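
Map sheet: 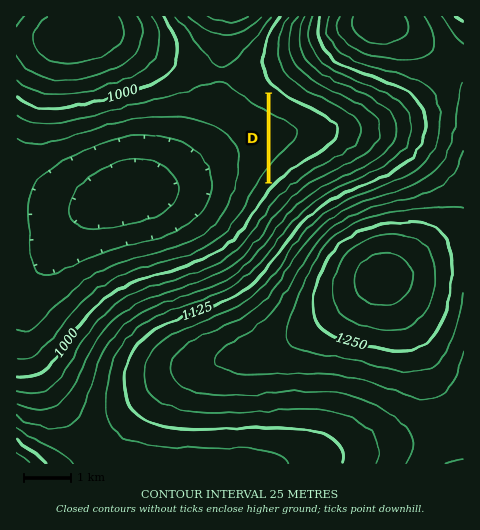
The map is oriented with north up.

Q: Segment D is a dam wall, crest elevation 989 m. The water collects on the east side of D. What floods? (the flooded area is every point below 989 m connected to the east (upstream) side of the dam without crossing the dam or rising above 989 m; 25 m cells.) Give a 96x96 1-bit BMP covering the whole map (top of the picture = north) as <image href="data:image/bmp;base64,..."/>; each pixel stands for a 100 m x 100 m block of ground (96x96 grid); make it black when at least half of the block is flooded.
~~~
<image width="96" height="96" href="data:image/bmp;base64,Qk2+BAAAAAAAAD4AAAAoAAAAYAAAAGAAAAABAAEAAAAAAIAEAAATCwAAEwsAAAIAAAAAAAAA////AAAAAAAAAAAAAAAAAAAAAAAAAAAAAAAAAAAAAAAAAAAAAAAAAAAAAAAAAAAAAAAAAAAAAAAAAAAAAAAAAAAAAAAAAAAAAAAAAAAAAAAAAAAAAAAAAAAAAAAAAAAAAAAAAAAAAAAAAAAAAAAAAAAAAAAAAAAAAAAAAAAAAAAAAAAAAAAAAAAAAAAAAAAAAAAAAAAAAAAAAAAAAAAAAAAAAAAAAAAAAAAAAAAAAAAAAAAAAAAAAAAAAAAAAAAAAAAAAAAAAAAAAAAAAAAAAAAAAAAAAAAAAAAAAAAAAAAAAAAAAAAAAAAAAAAAAAAAAAAAAAAAAAAAAAAAAAAAAAAAAAAAAAAAAAAAAAAAAAAAAAAAAAAAAAAAAAAAAAAAAAAAAAAAAAAAAAAAAAAAAAAAAAAAAAAAAAAAAAAAAAAAAAAAAAAAAAAAAAAAAAAAAAAAAAAAAAAAAAAAAAAAAAAAAAAAAAAAAAAAAAAAAAAAAAAAAAAAAAAAAAAAAAAAAAAAAAAAAAAAAAAAAAAAAAAAAAAAAAAAAAAAAAAAAAAAAAAAAAAAAAAAAAAAAAAAAAAAAAAAAAAAAAAAAAAAAAAAAAAAAAAAAAAAAAAAAAAAAAAAAAAAAAAAAAAAAAAAAAAAAAAAAAAAAAAAAAAAAAAAAAAAAAAAAAAAAAAAAAAAAAAAAAAAAAAAAAAAAAAAAAAAAAAAAAAAAAAAAAAAAAAAAAAAAAAAAAAAAAAAAAAAAAAAAAAAAAAAAAAAAAAAAAAAAAAAAAAAAAAAAAAAAAAAAAAAAAAAAAAAAAAAAAAAAAAAAAAAAAAAAAAAAAAAAAAAAAAAAAAAAAAAAAAAAAAAAAAAAAAAAAAAAAAAAAAAAAAAAAAAAAAAAAAAAAAAAAAAAAAAAAAAAAAAAAAAAAAAAAAAAAAAAAAAAAAAAAAAAAAAAAAAAAAAAAAAAAAAAAAAAAAAAAAAAAAAAAAAAAAAAAAAAAAAAAAAAAAAAAAAAAAAAAADAAAAAAAAAAAAAAADgAAAAAAAAAAAAAADwAAAAAAAAAAAAAAD8AAAAAAAAAAAAAAD+AAAAAAAAAAAAAAD/gAAAAAAAAAAAAAD/wAAAAAAAAAAAAAD/4AAAAAAAAAAAAAD/8AAAAAAAAAAAAAD/8AAAAAAAAAAAAAD/4AAAAAAAAAAAAAD/wAAAAAAAAAAAAAD/gAAAAAAAAAAAAAD+AAAAAAAAAAAAAAD4AAAAAAAAAAAAAADgAAAAAAAAAAAAAAAAAAAAAAAAAAAAAAAAAAAAAAAAAAAAAAAAAAAAAAAAAAAAAAAAAAAAAAAAAAAAAAAAAAAAAAAAAAAAAAAAAAAAAAAAAAAAAAAAAAAAAAAAAAAAAAAAAAAAAAAAAAAAAAAAAAAAAAAAAAAAAAAAAAAAAAAAAAAAAAAAAAAAAAAAAAAAAAAAAAAAAAAAAAAAAAAAAAAAAAAAAAAAAAAAAAAAAAAAAAAAAAAAAAAAAAAAAAAAAAAAAAAAAAAAAAAAAAAAAAAAAAAAAAAAAAAAAAAAAA="/>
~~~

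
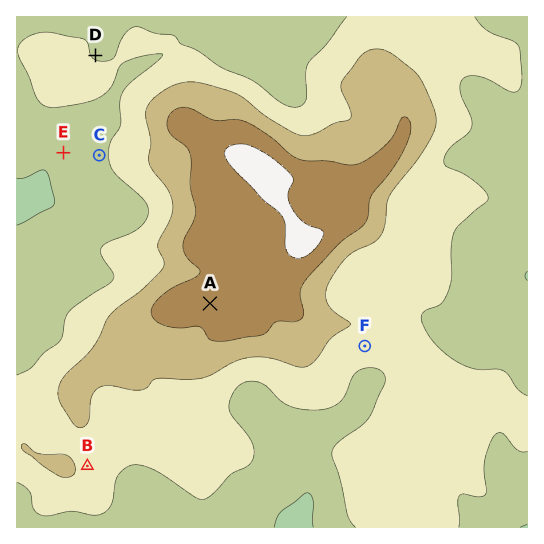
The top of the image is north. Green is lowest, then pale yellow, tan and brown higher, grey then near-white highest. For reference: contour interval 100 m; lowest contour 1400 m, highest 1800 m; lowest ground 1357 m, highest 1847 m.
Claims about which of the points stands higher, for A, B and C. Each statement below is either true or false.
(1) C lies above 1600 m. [false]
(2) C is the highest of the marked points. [false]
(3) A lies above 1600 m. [true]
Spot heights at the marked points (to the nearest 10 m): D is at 1500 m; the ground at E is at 1420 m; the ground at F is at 1540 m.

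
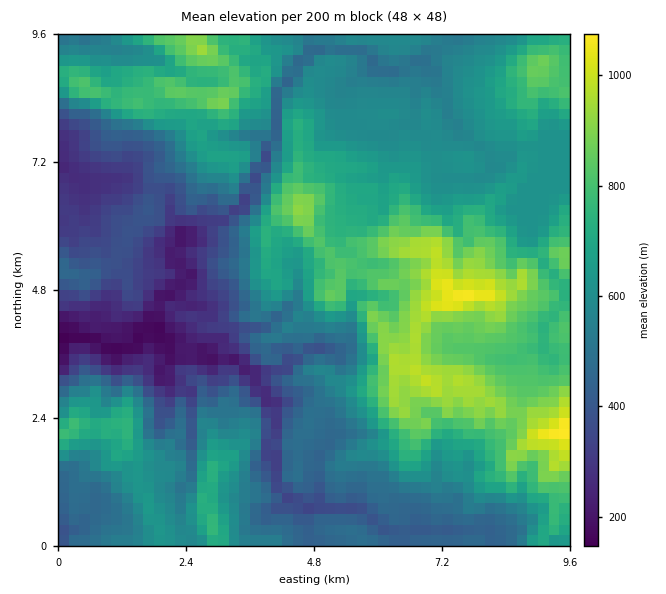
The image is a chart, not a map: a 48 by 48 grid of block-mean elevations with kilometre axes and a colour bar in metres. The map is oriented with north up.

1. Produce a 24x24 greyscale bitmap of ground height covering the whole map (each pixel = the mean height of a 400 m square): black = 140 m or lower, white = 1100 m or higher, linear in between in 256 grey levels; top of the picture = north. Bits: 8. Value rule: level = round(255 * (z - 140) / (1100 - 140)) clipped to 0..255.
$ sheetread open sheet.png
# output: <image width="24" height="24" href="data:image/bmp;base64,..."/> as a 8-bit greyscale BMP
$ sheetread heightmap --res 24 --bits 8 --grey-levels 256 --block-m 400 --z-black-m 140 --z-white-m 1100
<image width="24" height="24" href="data:image/bmp;base64,Qk12BgAAAAAAADYEAAAoAAAAGAAAABgAAAABAAgAAAAAAEACAAATCwAAEwsAAAABAAAAAAAAAAAAAAEBAQACAgIAAwMDAAQEBAAFBQUABgYGAAcHBwAICAgACQkJAAoKCgALCwsADAwMAA0NDQAODg4ADw8PABAQEAAREREAEhISABMTEwAUFBQAFRUVABYWFgAXFxcAGBgYABkZGQAaGhoAGxsbABwcHAAdHR0AHh4eAB8fHwAgICAAISEhACIiIgAjIyMAJCQkACUlJQAmJiYAJycnACgoKAApKSkAKioqACsrKwAsLCwALS0tAC4uLgAvLy8AMDAwADExMQAyMjIAMzMzADQ0NAA1NTUANjY2ADc3NwA4ODgAOTk5ADo6OgA7OzsAPDw8AD09PQA+Pj4APz8/AEBAQABBQUEAQkJCAENDQwBEREQARUVFAEZGRgBHR0cASEhIAElJSQBKSkoAS0tLAExMTABNTU0ATk5OAE9PTwBQUFAAUVFRAFJSUgBTU1MAVFRUAFVVVQBWVlYAV1dXAFhYWABZWVkAWlpaAFtbWwBcXFwAXV1dAF5eXgBfX18AYGBgAGFhYQBiYmIAY2NjAGRkZABlZWUAZmZmAGdnZwBoaGgAaWlpAGpqagBra2sAbGxsAG1tbQBubm4Ab29vAHBwcABxcXEAcnJyAHNzcwB0dHQAdXV1AHZ2dgB3d3cAeHh4AHl5eQB6enoAe3t7AHx8fAB9fX0Afn5+AH9/fwCAgIAAgYGBAIKCggCDg4MAhISEAIWFhQCGhoYAh4eHAIiIiACJiYkAioqKAIuLiwCMjIwAjY2NAI6OjgCPj48AkJCQAJGRkQCSkpIAk5OTAJSUlACVlZUAlpaWAJeXlwCYmJgAmZmZAJqamgCbm5sAnJycAJ2dnQCenp4An5+fAKCgoAChoaEAoqKiAKOjowCkpKQApaWlAKampgCnp6cAqKioAKmpqQCqqqoAq6urAKysrACtra0Arq6uAK+vrwCwsLAAsbGxALKysgCzs7MAtLS0ALW1tQC2trYAt7e3ALi4uAC5ubkAurq6ALu7uwC8vLwAvb29AL6+vgC/v78AwMDAAMHBwQDCwsIAw8PDAMTExADFxcUAxsbGAMfHxwDIyMgAycnJAMrKygDLy8sAzMzMAM3NzQDOzs4Az8/PANDQ0ADR0dEA0tLSANPT0wDU1NQA1dXVANbW1gDX19cA2NjYANnZ2QDa2toA29vbANzc3ADd3d0A3t7eAN/f3wDg4OAA4eHhAOLi4gDj4+MA5OTkAOXl5QDm5uYA5+fnAOjo6ADp6ekA6urqAOvr6wDs7OwA7e3tAO7u7gDv7+8A8PDwAPHx8QDy8vIA8/PzAPT09AD19fUA9vb2APf39wD4+PgA+fn5APr6+gD7+/sA/Pz8AP39/QD+/v4A////AEpYZGp+en2acWNeUFRZV0pMTU5SUV2MkFFVW2yCcoyVcFFIQEVGRlNRVFdeWmeDo1ZYYnt9aoWNcV0+R0hSVVpfZWV4goyhrlpoeoJ5cXOWeUpFWFdjYW6HeX6ForS5z4R7jpB2aGSLgUpGWFRnd4mljIyQqczS46WZnZVTWVtyclU/XFhbcpy7tKWytsLj9IKJg4lLRExdXDwyVF1tjsTMwcvP0MPM2VNrVVgpIjs9QSVDV2p6oc3V3dfWxbi3vyE2GyIaGB4bHDc+VmZgj8/b0crBs7CuqgkNCwkMDRYcM1lWVE1ak87Vw7m5t7GmrQ4WGBMKGictRFNea3ZyrcLRz8bCyrmprC0sJDIYGB8tSW9xdqyfp6vJ5O/n4sm6p05MOTgpGBw8V4ePhK2wsbzF4OPg2dG7pEdAPjkoFSZBW42Njq6vsb7O2snMvamjuzE0Oj4uFxw5XJWWraulrcPI0bSyroyIpywrOD9CLjU4QYC1yaecmKGwnZWlkIGAkiclKzQ/O1RXT1quwK2ZlJKXgoKEjIJ/giElKS5EUW17eEqMppqTjoiIfXx7eYSAfyQ1PztHZIeNiFd3nI2Kg31/enx6eX6Afy0+U1ptfpCJeWxvmH95eHd3eHF5g4mIgldrjaKin6S1modqint2d3lzdnB+iZqZmZytnaOstqywspdddXZvcG5tanOAj6G0sJONhoqMmrCzppVzYHdyX19hYnJ7h6W+smtqb3+Zucyxnox9Z2BmaXRzamhwd4efpA=="/>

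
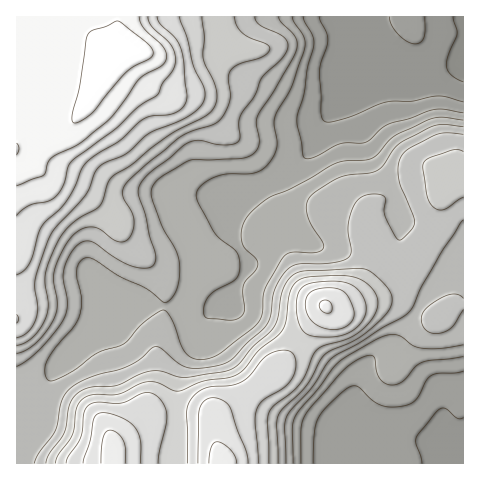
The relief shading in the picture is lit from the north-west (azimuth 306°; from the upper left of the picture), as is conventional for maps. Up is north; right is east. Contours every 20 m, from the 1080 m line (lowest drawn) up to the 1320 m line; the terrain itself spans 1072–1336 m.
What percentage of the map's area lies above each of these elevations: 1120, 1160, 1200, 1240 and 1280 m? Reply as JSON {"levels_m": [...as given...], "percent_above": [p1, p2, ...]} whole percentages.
{"levels_m": [1120, 1160, 1200, 1240, 1280], "percent_above": [86, 63, 37, 23, 11]}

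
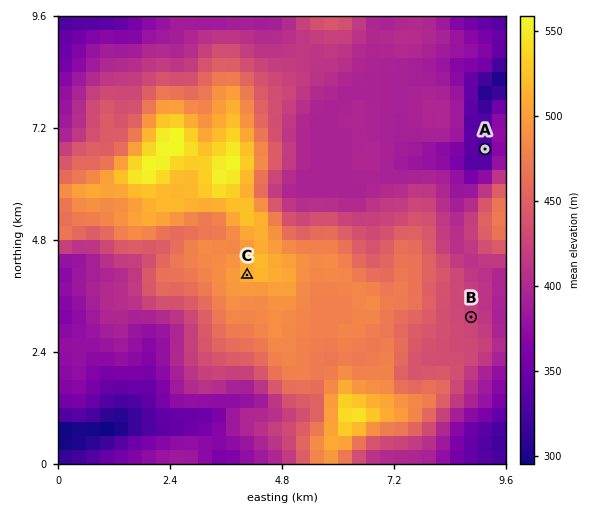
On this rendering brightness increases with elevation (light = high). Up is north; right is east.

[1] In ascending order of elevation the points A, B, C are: A B C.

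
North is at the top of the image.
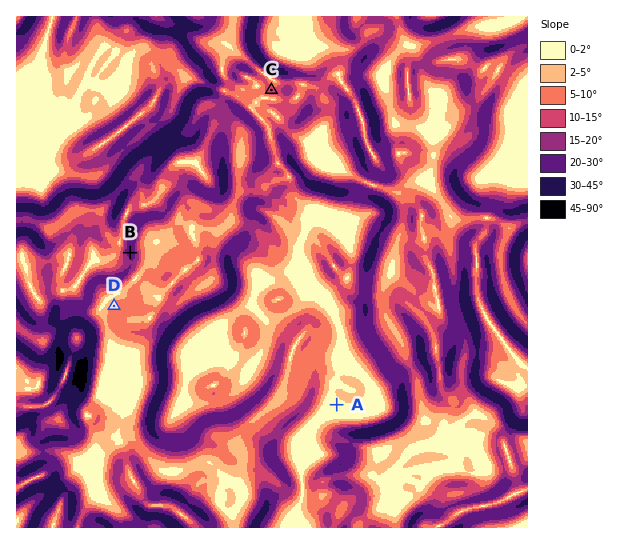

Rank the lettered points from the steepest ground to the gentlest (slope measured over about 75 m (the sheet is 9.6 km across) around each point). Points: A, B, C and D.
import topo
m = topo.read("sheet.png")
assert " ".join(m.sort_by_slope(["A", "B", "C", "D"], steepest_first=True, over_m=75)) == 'B C D A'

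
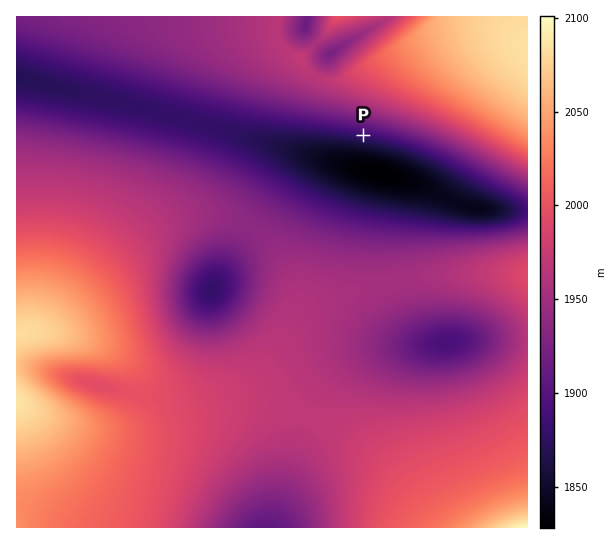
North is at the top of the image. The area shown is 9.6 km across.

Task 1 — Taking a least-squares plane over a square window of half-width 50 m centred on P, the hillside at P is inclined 8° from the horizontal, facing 191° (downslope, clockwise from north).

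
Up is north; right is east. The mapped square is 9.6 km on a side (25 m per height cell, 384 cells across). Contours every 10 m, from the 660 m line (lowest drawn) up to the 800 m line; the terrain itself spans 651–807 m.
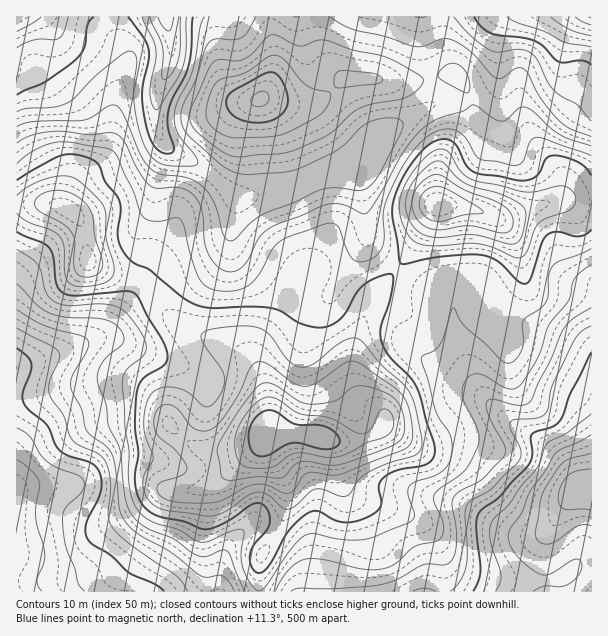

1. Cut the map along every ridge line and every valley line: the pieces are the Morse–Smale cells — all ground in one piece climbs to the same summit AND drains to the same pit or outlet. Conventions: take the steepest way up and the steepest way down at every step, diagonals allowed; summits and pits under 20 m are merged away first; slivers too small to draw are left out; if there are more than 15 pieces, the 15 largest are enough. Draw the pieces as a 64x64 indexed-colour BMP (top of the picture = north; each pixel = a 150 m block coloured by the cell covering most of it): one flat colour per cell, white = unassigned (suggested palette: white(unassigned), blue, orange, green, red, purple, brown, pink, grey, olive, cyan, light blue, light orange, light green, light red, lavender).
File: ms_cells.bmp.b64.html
<image width="64" height="64" href="data:image/bmp;base64,Qk12CAAAAAAAAHYAAAAoAAAAQAAAAEAAAAABAAQAAAAAAAAIAAATCwAAEwsAABAAAAAAAAAA////ALR3HwAOf/8ALKAsACgn1gC9Z5QAS1aMAMJ34wB/f38AIr28AM++FwDox64AeLv/AIrfmACWmP8A1bDFACIiIiIiIiIiIiIiIiIhERERERERERERERERERERERERIiIiIiIiIiIiIiIiIiEREREREREREREREREREREREREiIiIiIiIiIiIiIiIiIRERERERERERERERERERERERESIiIiIiIiIiIiIiIiIhERERERERERERERERERERERERIiIiIiIiIiIiIiIiIiIREREREREREREREREREREREREiIiIiIiIiIiIiIiIiIhERERERERERERERERERERERESIiIiIiIiIiIiIiIiIiIRERERERERERERERERERERERIiIiIiIiIiIiIiIiIiIhEREREREREREREREREREREREiIiIiIiIiIiIiIiIiIiIRERERERERERERERERERERESIiIiIiIiIiIiIiIiIiIhERERERERERERERERERERERIiIiIiIiIiIiIiIiIiIiEREREREREREREREREREREREiIiIiIiIiIiIiIiIiIiIRERERERERERERERERERERESIiIiIiIiIiIiIiIiIiIhERERERERERERERERERERERIiIiIiIiIiIiIiIiIiIhEREREREREREREREREREREREiIiIiIiIiIiIiIiIiIiERERERERERERERERERERERESIiIiIiIiIiIiIiIiIiERERERERERERERERERERERERIiIiIiIiIiIiIiIiIiIREREREREREREREREREREREREiIiIiIiIiIiIiIiIiIhERMzMzMxERERERERERERERESIiIiIiIiIiIiIiIiIiMzMzMzMzMRERERERERERERERIiIiIiIiIiIiIiIiIiIzMzMzMzMxEREREREREREREREiIiIiIiIiIiIiIiIiIjMzMzMzMxERERERERERERERESIiIiIiIiIiIiIiIiIiMzMzMzMxERERERERERERERERIiIiIiIiIiIiIiIiIiIzMzMzMxEREREREREREREREREiIiIiIiIiIiIiIiIiIzMzMzMzERERERERERERERERESIiIiIiIiIiIiIiIiIjMzMzMzERERERERERERERERERmSIiIiIiIiIiIiIiIjMzMzMzMRERERERERERERERERGZmZIiIiIiIiIiIiIjMzMzMzMxEREREREREREREREREZmZmZIiIiIiIiIiIzMzMzMzMzMRERERERERERERERF3mZmZmZIiIiIiIiMzMzMzMzMzMxERERERERERERERd3eZmZmZmZIiIiIjMzMzMzMzMzMzEREREREREREREXd3d5mZmZmZkiIiIzMzMzMzMzMzMzMxERERERERERF3d3d3mZmZmZmZIiIzMzMzMzMzMzMzMzERERERERERd3d3d3eZmZmZmZmSIzMzMzMzMzMzMzMzMxERERFxEXd3d3d3d5mZmZmZmZIjMzMzMzMzMzMzMzMzERERF3d3d3d3d3d3mZmZmZmZljMzMzMzMzMzMzMzMzMxEXd3d3d3d3d3d3eZmZmZmWZmYzMzMzMzMzMzMzMzMzMXd3d3d3d3d3d3d5mZmZlmZmZjMzMzMzMzMzMzMzMzM7d3d3d3d3d3d3d3mZmZmWZmZmYzMzMzMzMzMzMzMzO7t3d3d3d3d3d3d3eZmZmZZmZmZmMzMzMzMzMzMzMzO7u7d3d3d3d3d3d3d5mZmZlmZmZmZmZjMzMzMzMzMzM7u7u3d3d3d3d3d3d3mZmZlmZmZmZmZmZmMzMzMzMzMzu7u7d3d3d3d3d3d3eZmZmWZmZmZmZmZmYzMzMzMzMzO7u7u3d3d3d3d3d3d5mZmWZmZmZmZmZmZjMzMzMzMzM7u7u7d3d1VVVXd3d3iIiIZmZmZmZmZmZmYzMzMzMzMzu7u7u1VVVVVVVVVVWIiIhmZmZmZmZmZmZEREMzMzMzu7u7u7VVVVVVVVVVVYiIiIZmZmZmZmZmZEREREQzMzO7u7u7tVVVVVVVVVVViIiIiGZmZmZmZmREREREREQzu7u7u7u1VVVVVVVVVVWIiIiIhmZmZmZmRERERERERES7u7u7u7VVVVVVVVVVVYiIiIiIZmZmZkRERERERERERES7u7u7u1VVVVVVVVVViIiIiIhmZmZkRERERERERERERLu7u7u7VVVVVVVVVVWIiIiIiGZmZkRERERERERERERERLu7u7u1VVVVVVVVVYiIiIiIhmZmRERERERERERERERERLu7u7tVVVVVVVVViIiIiIiGZmZERERERERERERERERES7u7u7VVVVVVVVWIiIiIiIZmZkRERERERERERERERERES7u7tVVVVVVVVYiIiIiIhmZmRERERERESqqkRERERERE3bu1VVVVVVVViIiIiIiGZmZERERERESqqqqkRERERETd3cxVVVVVVVWIiIiIiIhmZkRERERERKqqqqpERERERN3dzMVVVVVVVYiIiIiIiGZmZEREREREqqqqqqqqqqqqzMzMxVVVVVVViIiIiIiIZmZkRERERERKqqqqqqqqqqrMzMzFVVVVVVWIiIiIiIhmZmREREREREqqqqqqqqqqrMzMzMxVVVVVVYiIiIiIiGZmZERERERESqqqqqqqqqqszMzMzFVVVVVViIiIiIiGZmZkRERERERKqqqqqqqqqqzMzMzMVVVVVVWIiIiIiIZmZmRERERERKqqqqqqqqqqrMzMzMxVVVVVVYiIiIiIhmZmZEREREREqqqqqqqqqqqszMzMzFVVVVVV"/>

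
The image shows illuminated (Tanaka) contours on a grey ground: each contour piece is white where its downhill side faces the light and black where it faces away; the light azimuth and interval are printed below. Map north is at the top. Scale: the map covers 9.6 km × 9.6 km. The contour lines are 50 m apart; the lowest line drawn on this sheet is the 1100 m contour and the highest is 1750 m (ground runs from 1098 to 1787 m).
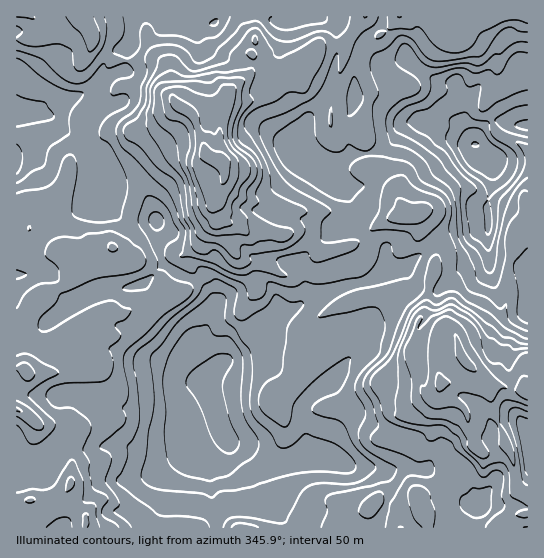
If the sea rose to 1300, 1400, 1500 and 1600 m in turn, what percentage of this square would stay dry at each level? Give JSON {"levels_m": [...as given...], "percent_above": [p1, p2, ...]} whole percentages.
{"levels_m": [1300, 1400, 1500, 1600], "percent_above": [86, 58, 20, 8]}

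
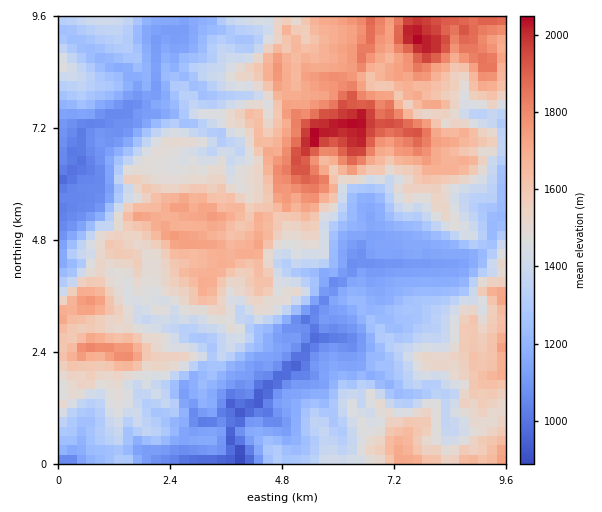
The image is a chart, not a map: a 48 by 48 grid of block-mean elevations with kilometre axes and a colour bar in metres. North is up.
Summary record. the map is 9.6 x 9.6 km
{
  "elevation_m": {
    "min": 870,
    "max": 2070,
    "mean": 1430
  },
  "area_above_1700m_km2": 13.7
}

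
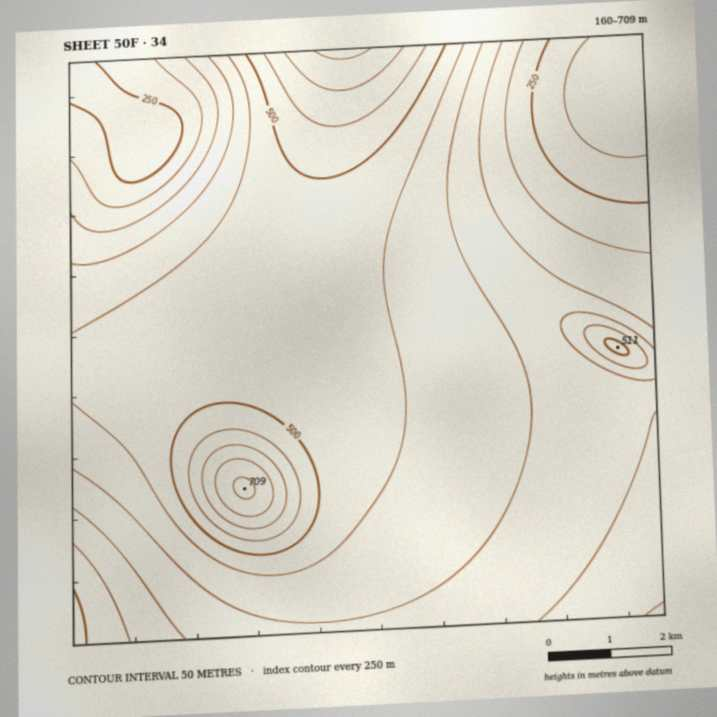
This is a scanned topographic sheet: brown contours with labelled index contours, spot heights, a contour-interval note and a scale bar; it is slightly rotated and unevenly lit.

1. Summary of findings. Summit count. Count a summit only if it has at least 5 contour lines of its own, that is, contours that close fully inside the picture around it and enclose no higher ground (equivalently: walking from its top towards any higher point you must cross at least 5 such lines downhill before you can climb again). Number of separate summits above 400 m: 1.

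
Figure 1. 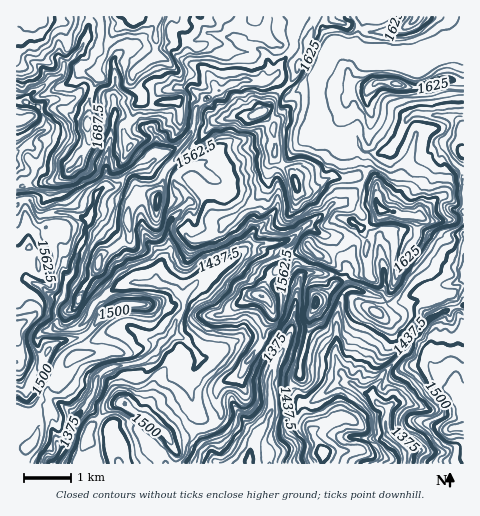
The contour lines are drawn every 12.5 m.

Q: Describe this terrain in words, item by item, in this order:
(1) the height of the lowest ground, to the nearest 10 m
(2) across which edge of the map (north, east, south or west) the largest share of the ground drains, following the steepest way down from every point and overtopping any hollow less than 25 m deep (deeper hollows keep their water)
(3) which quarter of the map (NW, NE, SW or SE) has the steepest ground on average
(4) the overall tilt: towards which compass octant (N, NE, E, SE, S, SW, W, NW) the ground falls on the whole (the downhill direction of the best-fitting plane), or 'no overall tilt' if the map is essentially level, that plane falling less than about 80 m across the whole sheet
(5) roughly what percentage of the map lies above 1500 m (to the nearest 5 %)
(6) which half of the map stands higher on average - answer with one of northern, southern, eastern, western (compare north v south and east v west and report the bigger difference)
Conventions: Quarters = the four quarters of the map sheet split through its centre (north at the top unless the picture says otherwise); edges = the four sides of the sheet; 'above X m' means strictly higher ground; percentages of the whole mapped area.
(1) The lowest ground is at about 1310 m.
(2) Most of the ground drains across the southern edge.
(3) The steepest ground, on average, is in the south-east quarter.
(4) Overall the map slopes down towards the south.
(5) Ground above 1500 m makes up about 65 % of the sheet.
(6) The northern half stands higher on average than the southern half.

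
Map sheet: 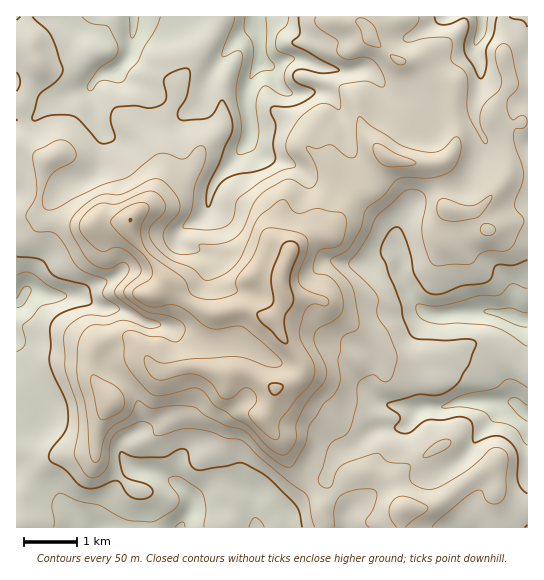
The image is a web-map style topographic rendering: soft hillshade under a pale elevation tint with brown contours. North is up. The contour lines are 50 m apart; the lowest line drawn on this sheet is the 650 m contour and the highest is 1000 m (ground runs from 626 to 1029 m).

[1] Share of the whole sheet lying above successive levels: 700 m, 93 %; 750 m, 73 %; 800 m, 47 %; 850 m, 25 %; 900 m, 14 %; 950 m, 7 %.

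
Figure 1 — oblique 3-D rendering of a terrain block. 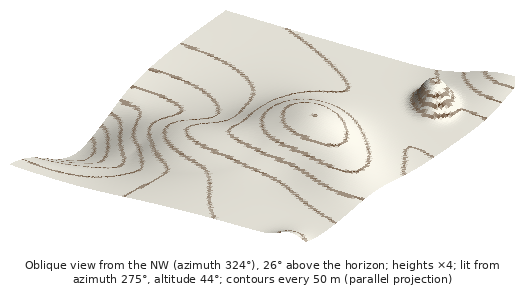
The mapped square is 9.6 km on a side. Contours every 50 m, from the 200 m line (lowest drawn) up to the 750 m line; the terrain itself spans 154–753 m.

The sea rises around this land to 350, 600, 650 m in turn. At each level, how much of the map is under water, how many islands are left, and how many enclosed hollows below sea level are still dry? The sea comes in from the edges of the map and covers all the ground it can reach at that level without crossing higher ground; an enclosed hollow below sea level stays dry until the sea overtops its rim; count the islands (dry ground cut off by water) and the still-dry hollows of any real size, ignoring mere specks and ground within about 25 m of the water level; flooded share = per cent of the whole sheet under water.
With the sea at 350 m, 9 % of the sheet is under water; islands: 0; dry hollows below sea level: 0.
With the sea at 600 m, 86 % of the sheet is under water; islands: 1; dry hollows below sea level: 0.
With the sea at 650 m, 94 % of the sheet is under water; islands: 2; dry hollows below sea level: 0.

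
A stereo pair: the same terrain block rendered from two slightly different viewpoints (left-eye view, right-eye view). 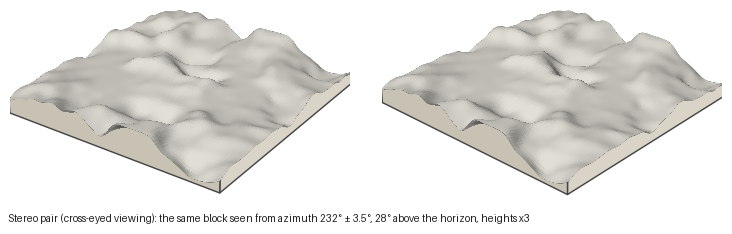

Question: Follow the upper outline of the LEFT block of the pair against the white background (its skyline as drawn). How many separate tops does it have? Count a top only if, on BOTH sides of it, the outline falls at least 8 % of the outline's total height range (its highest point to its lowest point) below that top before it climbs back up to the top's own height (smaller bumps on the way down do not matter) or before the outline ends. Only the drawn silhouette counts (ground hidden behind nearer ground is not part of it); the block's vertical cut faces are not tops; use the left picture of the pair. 2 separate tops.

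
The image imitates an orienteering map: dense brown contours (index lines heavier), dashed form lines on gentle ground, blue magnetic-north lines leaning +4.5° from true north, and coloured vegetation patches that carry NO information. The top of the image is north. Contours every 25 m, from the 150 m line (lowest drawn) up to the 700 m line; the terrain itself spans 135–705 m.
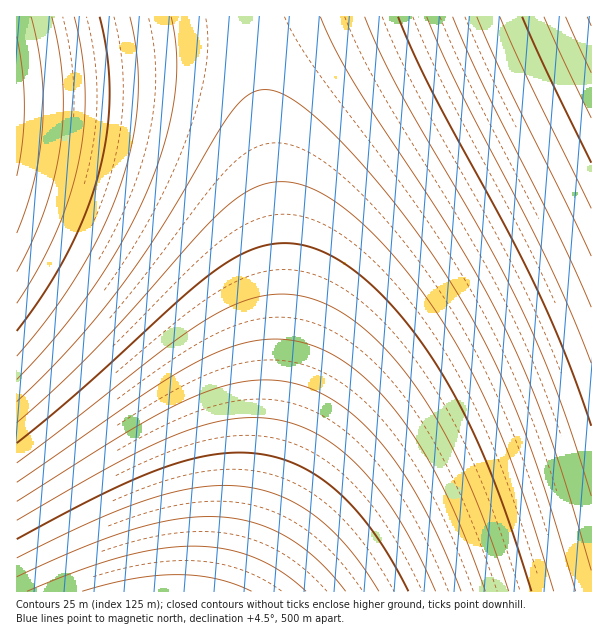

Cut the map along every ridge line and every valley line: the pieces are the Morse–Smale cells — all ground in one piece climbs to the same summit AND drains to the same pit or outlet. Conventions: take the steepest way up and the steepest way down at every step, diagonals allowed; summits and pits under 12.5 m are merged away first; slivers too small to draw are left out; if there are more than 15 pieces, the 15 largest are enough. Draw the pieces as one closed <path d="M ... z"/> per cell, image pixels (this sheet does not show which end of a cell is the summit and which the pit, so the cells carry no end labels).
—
<path d="M591 16l-345 1 0 9 18 81 12 81 6 78 0 64-5 60-7 53-14 63-26 86 362-1z"/><path d="M245 16l-229 1 1 575 211 0 2-2 26-84 14-63 7-53 5-60 0-64-6-78-12-81z"/>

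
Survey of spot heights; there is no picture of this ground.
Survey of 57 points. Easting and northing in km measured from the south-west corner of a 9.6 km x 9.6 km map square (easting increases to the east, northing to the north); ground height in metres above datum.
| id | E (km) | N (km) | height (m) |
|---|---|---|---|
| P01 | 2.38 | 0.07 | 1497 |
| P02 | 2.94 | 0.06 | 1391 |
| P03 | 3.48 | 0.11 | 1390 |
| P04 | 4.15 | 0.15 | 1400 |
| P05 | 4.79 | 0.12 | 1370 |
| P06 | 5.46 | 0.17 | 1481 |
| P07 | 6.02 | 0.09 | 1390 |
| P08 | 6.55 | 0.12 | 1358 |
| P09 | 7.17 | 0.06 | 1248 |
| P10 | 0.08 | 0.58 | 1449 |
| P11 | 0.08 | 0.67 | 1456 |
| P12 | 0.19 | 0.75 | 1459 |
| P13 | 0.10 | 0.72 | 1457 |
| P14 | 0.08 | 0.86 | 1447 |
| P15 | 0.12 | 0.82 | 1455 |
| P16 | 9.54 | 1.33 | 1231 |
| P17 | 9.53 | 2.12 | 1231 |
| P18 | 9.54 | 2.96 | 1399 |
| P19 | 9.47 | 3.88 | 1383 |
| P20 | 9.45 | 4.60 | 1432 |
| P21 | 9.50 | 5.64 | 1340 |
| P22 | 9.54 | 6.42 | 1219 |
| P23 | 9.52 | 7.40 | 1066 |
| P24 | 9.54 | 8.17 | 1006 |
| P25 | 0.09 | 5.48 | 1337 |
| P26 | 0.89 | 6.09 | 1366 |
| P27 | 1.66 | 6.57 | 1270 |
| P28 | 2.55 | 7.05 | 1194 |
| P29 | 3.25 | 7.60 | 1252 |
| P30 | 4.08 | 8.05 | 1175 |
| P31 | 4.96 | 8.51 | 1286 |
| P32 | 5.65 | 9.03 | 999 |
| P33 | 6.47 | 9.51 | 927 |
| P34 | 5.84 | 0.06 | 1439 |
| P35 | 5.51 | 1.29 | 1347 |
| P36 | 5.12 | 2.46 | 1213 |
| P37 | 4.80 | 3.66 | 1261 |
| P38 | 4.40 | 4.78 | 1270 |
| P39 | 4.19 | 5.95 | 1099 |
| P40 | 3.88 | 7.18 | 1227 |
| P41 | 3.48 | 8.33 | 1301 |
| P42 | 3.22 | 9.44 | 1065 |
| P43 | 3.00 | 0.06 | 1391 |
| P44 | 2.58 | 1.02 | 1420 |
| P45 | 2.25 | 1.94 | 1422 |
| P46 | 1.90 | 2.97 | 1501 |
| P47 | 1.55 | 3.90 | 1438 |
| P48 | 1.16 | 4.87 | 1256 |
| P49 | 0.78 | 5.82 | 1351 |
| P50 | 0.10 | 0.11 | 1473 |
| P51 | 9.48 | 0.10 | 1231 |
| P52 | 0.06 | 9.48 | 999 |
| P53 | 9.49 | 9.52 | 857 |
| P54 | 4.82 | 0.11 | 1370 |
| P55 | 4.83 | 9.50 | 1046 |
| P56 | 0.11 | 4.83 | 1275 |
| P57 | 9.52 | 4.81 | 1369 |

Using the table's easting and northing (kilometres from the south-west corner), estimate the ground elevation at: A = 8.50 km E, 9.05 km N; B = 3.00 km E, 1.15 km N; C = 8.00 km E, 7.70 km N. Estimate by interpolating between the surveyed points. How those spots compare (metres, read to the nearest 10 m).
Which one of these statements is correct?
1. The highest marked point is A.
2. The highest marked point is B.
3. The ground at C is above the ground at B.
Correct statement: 2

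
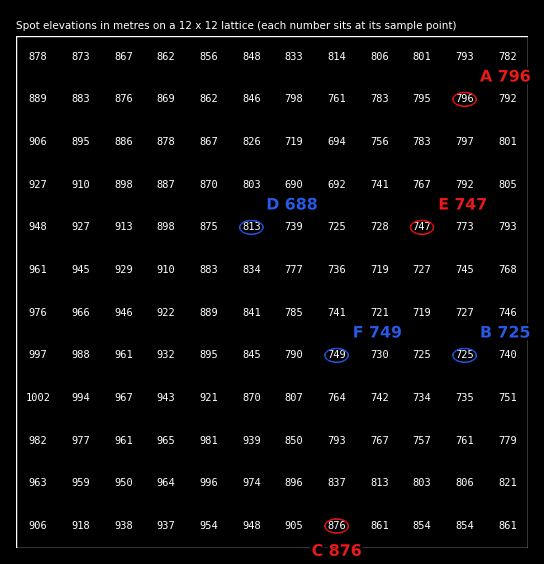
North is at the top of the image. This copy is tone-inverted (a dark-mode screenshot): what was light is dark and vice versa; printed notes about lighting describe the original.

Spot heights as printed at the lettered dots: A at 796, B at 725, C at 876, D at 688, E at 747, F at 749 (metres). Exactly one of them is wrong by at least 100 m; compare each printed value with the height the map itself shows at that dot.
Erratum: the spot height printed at D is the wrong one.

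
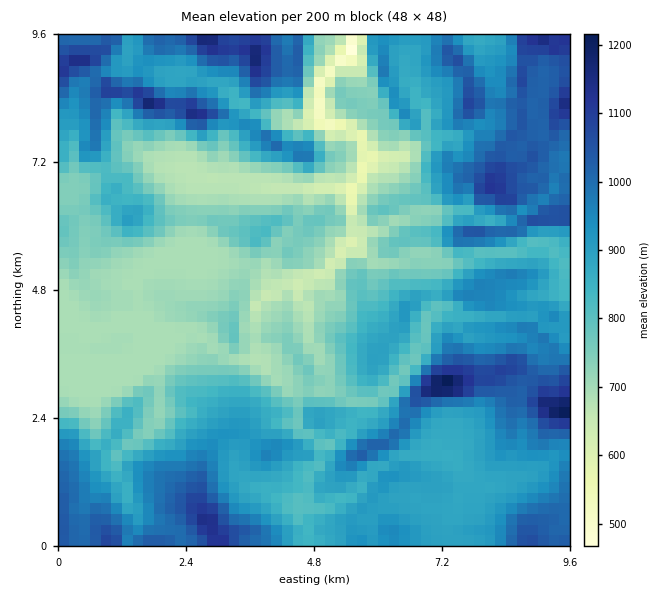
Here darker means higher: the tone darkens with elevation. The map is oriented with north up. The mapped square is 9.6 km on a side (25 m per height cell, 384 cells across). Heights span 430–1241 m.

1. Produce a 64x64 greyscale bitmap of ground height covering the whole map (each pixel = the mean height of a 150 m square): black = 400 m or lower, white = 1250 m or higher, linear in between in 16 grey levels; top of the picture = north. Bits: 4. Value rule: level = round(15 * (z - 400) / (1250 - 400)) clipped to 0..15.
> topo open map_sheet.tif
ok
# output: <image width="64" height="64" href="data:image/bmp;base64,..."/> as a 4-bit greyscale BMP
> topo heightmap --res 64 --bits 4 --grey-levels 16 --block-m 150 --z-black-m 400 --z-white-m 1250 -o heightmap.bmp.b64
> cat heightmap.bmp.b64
<image width="64" height="64" href="data:image/bmp;base64,Qk12CAAAAAAAAHYAAAAoAAAAQAAAAEAAAAABAAQAAAAAAAAIAAATCwAAEwsAABAAAAAAAAAAAAAAABEREQAiIiIAMzMzAERERABVVVUAZmZmAHd3dwCIiIgAmZmZAKqqqgC7u7sAzMzMAN3d3QDu7u4A////ALu7vMuqu7u7u83cu7qqmIiImZqZmqmZmZmZmZq7zLu7u7u8y6qru7u8zdzLu6qZiIiZmZmaqZmZmZmZmqvLu7u7u7u7qaqqq7zdzLu6qZiIiZmZmZqZmZmZmZmaq7u7u7uru7qpmqu7zd3LqqmZh3iImZmZmZmZmZiZmZqru7u7u6q7qpmaq7vN3LqZmZh3d3eImZmZmZmZmJmZmaqru7u7qqqpiZqru8zLupmYiHd3iHiJmZmZmZmYiZmZmaqqu7uqqqiJqqu7zMupmIiIiHiIiIiZmZmZmZmJmZmZmaqru6qpmImqq7u8upmYiIiIeJmZmImZmZmZmYiIiZmZmqq7qpmYiaqru7u6mYiIiIh4iZmZiZmZmZmYiImZmZmZqruqmIiZqqqqu7qZmZmZiHd4mqmImZmZmYiImZmZmZmqu6mYd4maqqqqqpmZmpmYiHiaqqmImZmIiIiZmZmZmZqqqZh3eImZmaqqmZmaqpmZh4mru6mIiIiIiJmZmaqpmaqYiId3d4iJmqqZmZqqqZh3eJq7u6mIiIiImZqpqqqqmph3iHZmd4mZmZmZmZmYd3d3iaqrupmIiIiZmqqqu6uJh2eIh2ZniJmZmZmZiId4iIiImZq6mYiIiJmaqqq7u3h2ZniHdmZ4iJmZmZmIdnmZiIiImaupmIiJmaq6q8zNZmZWeIh2Znd4iZmZmIiGeZmIiIiJqqqZmZmZqrq73u5mVVZniHZmd4iIiZmIiHZ4iId3Z3mru6qZmZmru7ze7lVVVVZndmZ4iIiIiIh3ZmZmZmZ2Z5rMzMy7qru7vN3dVVVVVVZmZnd4iIiIh3ZWZmZmd3d2eb3u7ty7u7u8zM1VVVVVVVZmd3d3d4d2ZVZmZmZ4iIdnrN7+3czMu7vMzFVVVVVVVVZmd3d3dmVVVmdlZ3iJh3aKzd3czMzMu7u8VVVVVVVVVWZmZmZlVVVWdmVneJmYdniszMzLzMzLq7tVVVVVVVVVVWZmVVVVVWZmVmd4mZiHZ5q7u7u7zLqqqlVVVVVVVVVVVmVWZVVVZmVWZ4iZmYd3iauqqqqrqqqqVVVVVVVVVVVVVWd2VmZmZWZ3iImZmHd5qpmZmZqqqqlVVVVVVVVVVVVWZ3VWZmZVZnd4iJmZd3mZmZmZmqqpmVVVVVVVVVVVVVZndVVmZlVmZ3iIiZmHeJiZmZqqqpmZVVVVVVVVVVZmZmdlVVZmVVZmd4iImYd3iIiIiZmZmqlVVVVVVVVVZmZmZmVVVWVVVmZ3iIiZmHd3iZmZmZmamVVVVVVVVVVWZmZmZlVVVUVWZnd3eImYh3iaqqqqmZmIVVVlVVVVVVVVVWZmVURVRVVWd3d4iJmImqqqqpmYiIhVZmVVVVVVVVVVVmZVVEVFVVZ3d3d3iIiJqqqqqpmYiFZmVVVVVVVVVVVVZlVVREREVnd2Z3d3d3iZqqqqqpiIZmZVVVVVVVVVVVVWVVVVVVRFZ3ZmZmZmZ4iZmqqZmIdmZmZlVVVVVVVVVVVlVmZmVERmVVVWZmZmd3iIiImIh2ZmZmZlVVVVVVVVVmZmZmZVRFRVZ2ZmZmeHd3d3iIh4Z2ZmZmZmVVVVVVZnd2ZmZmVURFZnd2ZniamZiId3d3h3ZmZnd3ZmVVVVZ3eIdmZmZlVERWZ3d3iru7u6qYeIiHdmZneIh3ZlVWZ3d3iHZndmZlRVVmd3eJq7u7u7qZmZd2ZneJmId2ZmZ3Z3d3d2Z3ZmVGZlVmZmeZmYiavMu7tmZneImZh3ZmZmZmZ3d3dmd3ZEZ3dmVWZnd4iaqavMzGZmd4iIiHZmZmZmZmZWZmZmZTRnd3dmZniIqqvLqqu7ZmZ4iIiHdlVVVVVVVVVVVVVUNFZmd3d4mpm8zMy7qrtmZniIh3ZlVVVVVVVVVVVUREMzVWZmd4mqqs3dzLu6q2Zmd4iHZlVVVVVVVVVVVVVERENFVVZniZq7zdzLu7qrdmZ3h3dlVVVVVVVVVVVWZlVVUzVVVWeZqru83My7u6uHeId3dmVVVVVVVVVmZneJdmZUM0RFV4mqq7zMzMu7qoeJmIdmVVVVVVZVZ3iYmqqHZlQjRERXiaqau8u7vLuqh4qph2VVVVVVZmZ4maqquoZmZDRVVFZ5mZqru7u7u7qHiqmHZmZmVmd3Z3iau5iZdVZUNVZlV3eImqqru7u7u5iJqodnd3ZniZh3iaqph3dkRDNFZmZ3iIiZqqu7u7u7mJmqh3iJiImrqZmaqXZWRDIiNFZmeJeJmqqaqry7u8uZmruHiaqrq93LuqmHZUVDI0VWZmeKmHiau6qqvLu83Jmau5iavNzM3cupiIh2Z3QjVmZmZ6mHeJq8uqq8u7zdqZq7qqve3MzLupiImYh4cyRmZmZ5qYiJmrzLqru7u826qrzMzNy6qrqZiImqmZmEJWZmZnqYiJmavLqqq7u7zbqqvNy7upmZmZiImru6q5UjVmZmmpiImZm8upqsy7u8y6qruqqpmZmZmZmbzLurlTJGVVeqmImZmruqmqzLu7zcy7qZmamZmZmaqqvdy7umQyREWKmYiZqru6maq8u7vM3dy6mZqZmZmru7vN3Lu6dlIjNZqZiJqrzKmZmry7u8zNzMuZmaqqqrzMzN7curp2VCE2mpmImavLmZmZvMzMy7u7zKmau7u7zdzM3dy6u4ZlQSeqmZmZq7mYmZnMzd3bu7u7uZq7u7ze3MzM3Kq6hlVSFpmZmZmqqYiJmszd3N"/>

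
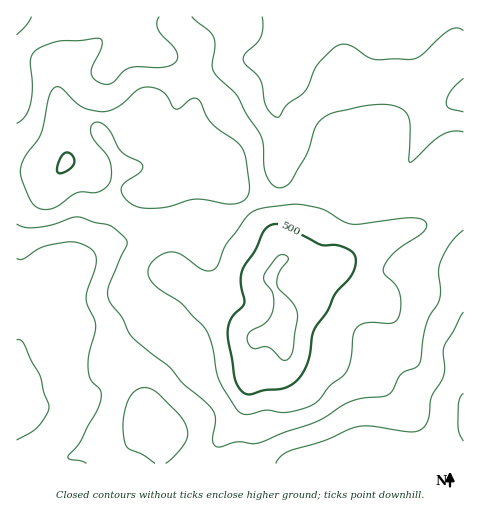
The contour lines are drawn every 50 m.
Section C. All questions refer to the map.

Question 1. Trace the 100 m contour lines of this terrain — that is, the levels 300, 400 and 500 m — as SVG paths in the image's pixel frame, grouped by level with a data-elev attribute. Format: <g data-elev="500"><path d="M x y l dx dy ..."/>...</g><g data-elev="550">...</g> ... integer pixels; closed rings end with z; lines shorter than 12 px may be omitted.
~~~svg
<g data-elev="300"><path d="M463 441l-4-8-1-9 1-22 4-9"/><path d="M17 340l3 0 4 3 7 18 8 13 10 33-3 9-9 11-20 13"/></g><g data-elev="400"><path d="M166 463l9-8 10-13 3-7-1-8-7-11-21-22-8-5-8-1-10 5-6 10-4 17 1 18 4 10 16 7 11 8"/><path d="M17 224l9 4 12-1 15-2 20-8 7 0 14 5 16 4 14 11 3 4 0 3-18 42-1 7 1 7 13 18 10 19 37 30 14 17 29 25 3 10-2 22 2 5 3 1 19-5 15 2 8-2 24-9 34-12 33-20 13-3 19-1 7-4 12-19 14-6 4-5 6-38 14-27 0-10-1-16 1-9 10-19 13-14"/><path d="M463 132l-10-1-12 4-31 27-1-2 1-38-3-7-4-5-11-5-14-1-16 2-28 6-11 6-6 7-10 29-17 28-6 5-8 0-6-5-5-10-2-28-3-11-13-18-11-20-18-18-5-7-1-7 3-18-2-9-4-5-17-14"/><path d="M159 17l-2 5 1 7 3 5 14 15 3 6-2 6-4 4-8 2-26 0-8 1-6 3-9 10-5 3-6 0-6-2-4-4-3-4 1-8 10-19 0-6-2-2-41 2-23 9-3 4-2 6 1 27-2 18-5 12-8 6"/></g><g data-elev="500"><path d="M245 393l5 1 14-4 21-2 8-4 8-8 8-16 5-31 13-17 9-19 13-14 5-8 2-12-2-4-3-4-14-6-17-1-40-19-8 0-8 5-9 20-13 20-1 13 3 21-12 14-4 11 0 11 7 38 4 10z"/><path d="M58 173l8-1 8-7 0-6-4-6-4 0-5 4-4 10z"/></g>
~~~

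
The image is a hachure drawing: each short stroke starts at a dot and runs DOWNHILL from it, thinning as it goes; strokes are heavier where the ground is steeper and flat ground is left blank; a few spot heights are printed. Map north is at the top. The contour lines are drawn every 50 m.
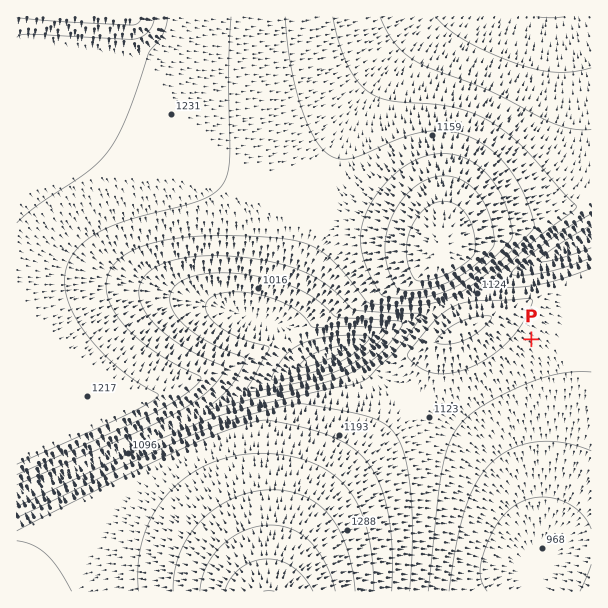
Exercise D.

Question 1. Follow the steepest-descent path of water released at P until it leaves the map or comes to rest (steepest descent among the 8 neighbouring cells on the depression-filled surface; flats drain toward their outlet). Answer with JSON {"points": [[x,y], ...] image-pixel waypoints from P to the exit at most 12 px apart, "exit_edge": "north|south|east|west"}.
{"points": [[531, 339], [543, 351], [552, 363], [552, 375], [552, 387], [552, 399], [552, 411], [552, 423], [552, 435], [552, 447], [552, 459], [552, 471], [552, 483], [552, 495], [552, 507], [552, 519], [549, 531], [545, 543], [539, 555], [534, 567], [531, 579], [528, 591]], "exit_edge": "south"}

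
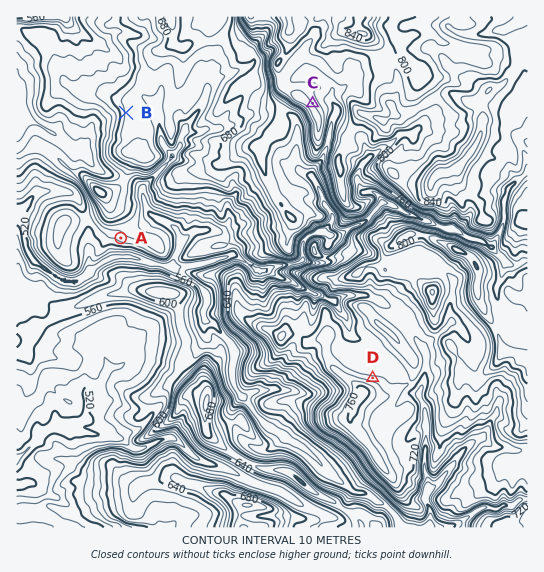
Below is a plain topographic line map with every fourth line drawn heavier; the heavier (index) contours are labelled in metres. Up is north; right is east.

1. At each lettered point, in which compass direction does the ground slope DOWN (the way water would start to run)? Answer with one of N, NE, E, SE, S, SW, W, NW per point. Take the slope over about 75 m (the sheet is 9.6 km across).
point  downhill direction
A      SW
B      W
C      NE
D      N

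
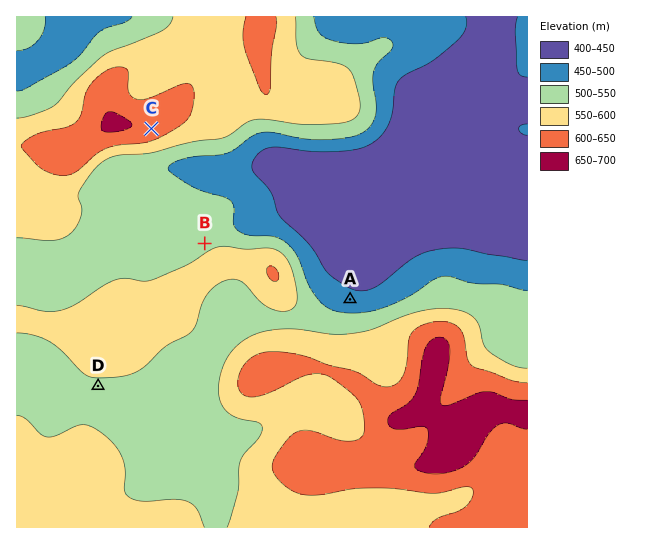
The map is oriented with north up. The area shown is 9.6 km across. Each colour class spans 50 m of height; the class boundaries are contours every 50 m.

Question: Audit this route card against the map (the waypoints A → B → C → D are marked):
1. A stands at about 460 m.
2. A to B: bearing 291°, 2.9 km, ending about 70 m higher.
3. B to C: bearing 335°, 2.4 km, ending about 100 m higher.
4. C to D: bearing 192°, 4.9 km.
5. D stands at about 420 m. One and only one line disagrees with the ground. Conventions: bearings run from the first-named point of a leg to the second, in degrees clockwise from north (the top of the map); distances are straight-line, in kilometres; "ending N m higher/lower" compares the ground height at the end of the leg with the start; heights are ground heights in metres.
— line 5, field height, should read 550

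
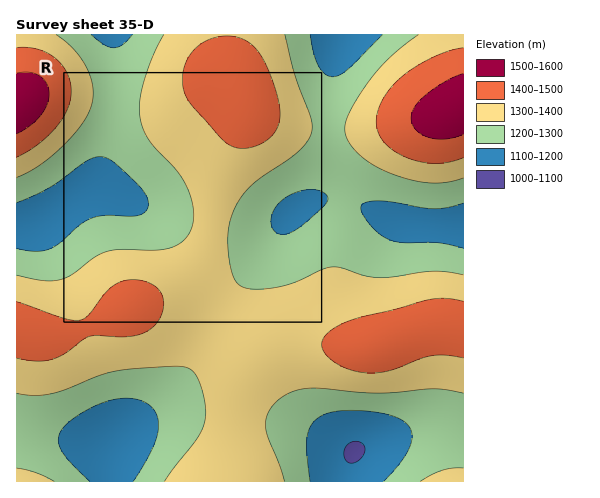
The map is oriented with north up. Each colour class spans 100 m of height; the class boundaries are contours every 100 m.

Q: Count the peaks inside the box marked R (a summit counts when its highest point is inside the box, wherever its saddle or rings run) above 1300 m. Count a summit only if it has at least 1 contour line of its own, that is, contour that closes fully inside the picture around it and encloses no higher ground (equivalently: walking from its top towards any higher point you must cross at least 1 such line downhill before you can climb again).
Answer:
1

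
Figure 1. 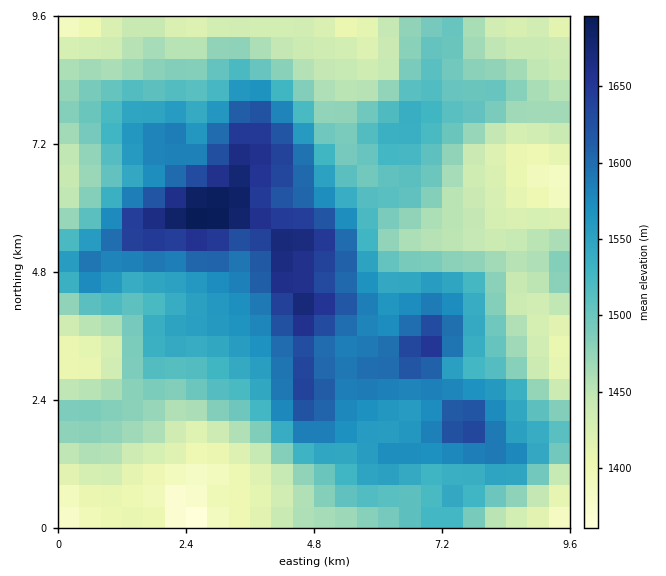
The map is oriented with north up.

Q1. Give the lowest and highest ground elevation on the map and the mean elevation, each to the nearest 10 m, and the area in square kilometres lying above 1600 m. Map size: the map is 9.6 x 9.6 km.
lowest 1350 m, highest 1700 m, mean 1510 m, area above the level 13.2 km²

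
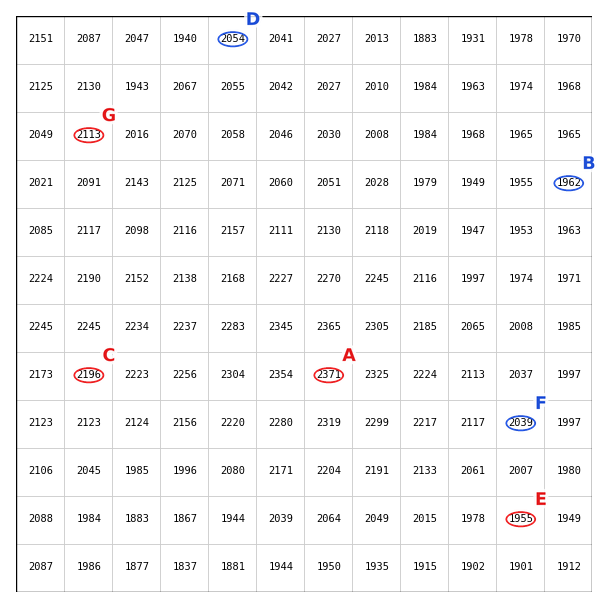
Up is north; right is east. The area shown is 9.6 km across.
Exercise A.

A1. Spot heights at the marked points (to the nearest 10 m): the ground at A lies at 2370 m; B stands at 1960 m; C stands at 2200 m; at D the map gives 2050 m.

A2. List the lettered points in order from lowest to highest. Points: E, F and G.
E F G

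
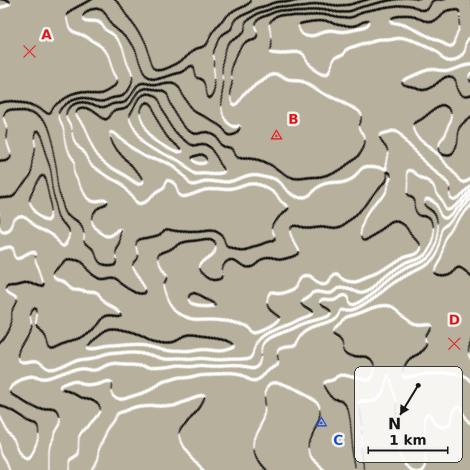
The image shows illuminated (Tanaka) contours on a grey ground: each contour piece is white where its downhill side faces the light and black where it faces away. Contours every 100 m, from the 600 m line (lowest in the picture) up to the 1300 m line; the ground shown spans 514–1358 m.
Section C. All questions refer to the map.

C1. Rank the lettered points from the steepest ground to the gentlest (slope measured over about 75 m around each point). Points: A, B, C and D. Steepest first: C D B A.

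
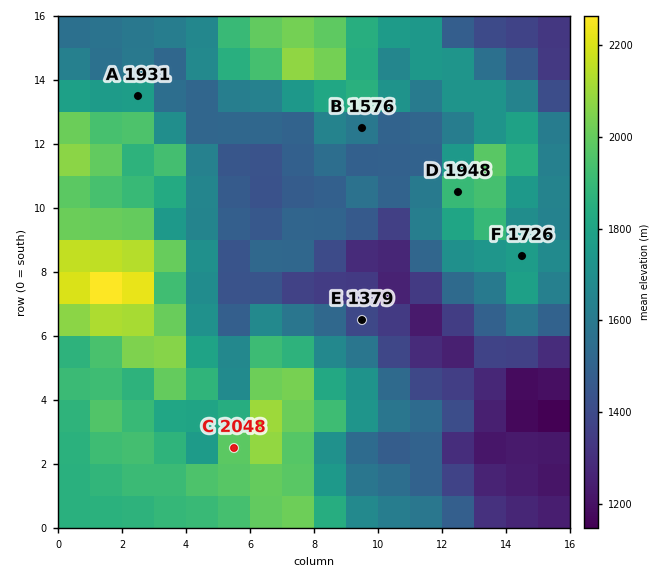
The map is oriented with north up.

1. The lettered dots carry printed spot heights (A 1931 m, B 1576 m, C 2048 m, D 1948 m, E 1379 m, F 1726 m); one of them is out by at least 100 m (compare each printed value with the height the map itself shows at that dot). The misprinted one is A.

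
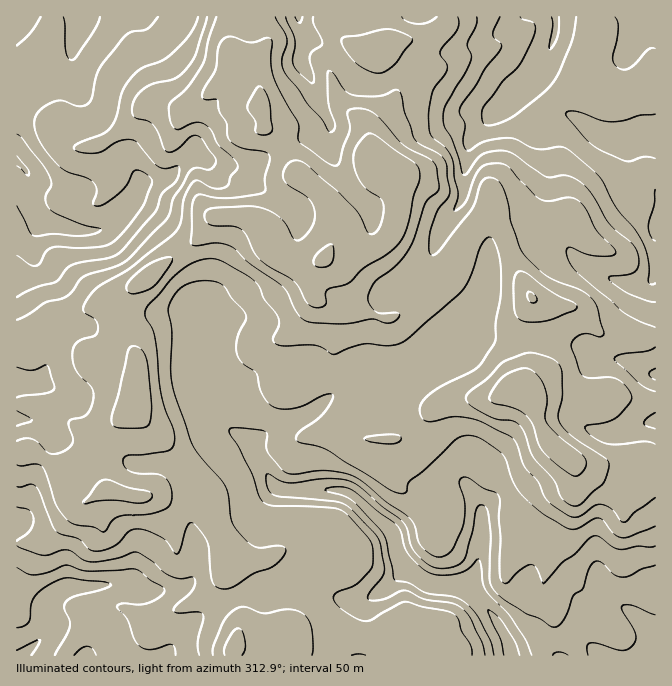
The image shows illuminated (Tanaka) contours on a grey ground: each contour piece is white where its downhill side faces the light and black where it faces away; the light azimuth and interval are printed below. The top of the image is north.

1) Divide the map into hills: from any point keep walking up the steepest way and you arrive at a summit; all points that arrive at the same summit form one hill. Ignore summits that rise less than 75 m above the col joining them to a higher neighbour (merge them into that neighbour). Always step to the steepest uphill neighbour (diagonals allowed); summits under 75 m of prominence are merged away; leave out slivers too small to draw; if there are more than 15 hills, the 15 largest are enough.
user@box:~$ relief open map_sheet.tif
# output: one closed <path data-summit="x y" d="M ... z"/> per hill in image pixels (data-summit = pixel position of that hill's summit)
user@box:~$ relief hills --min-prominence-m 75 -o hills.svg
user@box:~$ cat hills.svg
<path data-summit="324 258" d="M655 16l-639 1 1 639 148 0 11-18 21-20 13-10 35-14 32 0 18-3 23 2 34 8 10 0 6-3-2 4 0 33-4 21 149-1-2-11-6-14-10-15-25-28 10-22 3-23 0-35-3-7-35-45-36-36-27-10-9-9-3-10-4-2 13-2 18-10 15-3 15-7 10-7 34-34 12-23 5-17 3-47 9-12 10-5 14 0 18 18 25 7 19 18 28 15 17 5 15 0 10-7 2-4z"/><path data-summit="517 388" d="M522 221l-14 0-10 5-5 6-4 6-3 47-5 17-12 23-34 34-10 7-15 7-15 3-18 10-13 2 4 2 3 10 9 9 27 10 36 36 35 45 3 7 0 35-3 23-10 22 25 28 10 15 6 14 3 12 143 0 1-381-7 8-5 1-15 0-17-5-28-15-19-18-25-7z"/><path data-summit="234 648" d="M308 591l-31 3-32 0-31 12-17 12-21 20-10 17 194 1 6-21 0-33 2-2-16 1z"/>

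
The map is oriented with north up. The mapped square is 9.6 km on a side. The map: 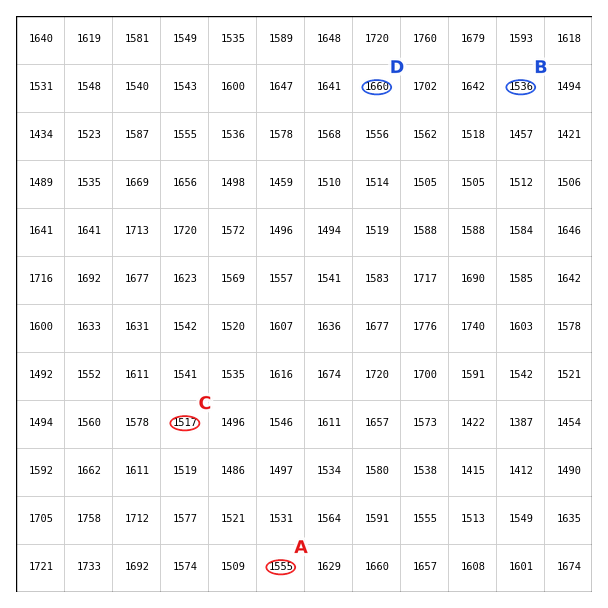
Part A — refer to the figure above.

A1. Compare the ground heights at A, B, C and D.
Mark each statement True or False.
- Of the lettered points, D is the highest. True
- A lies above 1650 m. False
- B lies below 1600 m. True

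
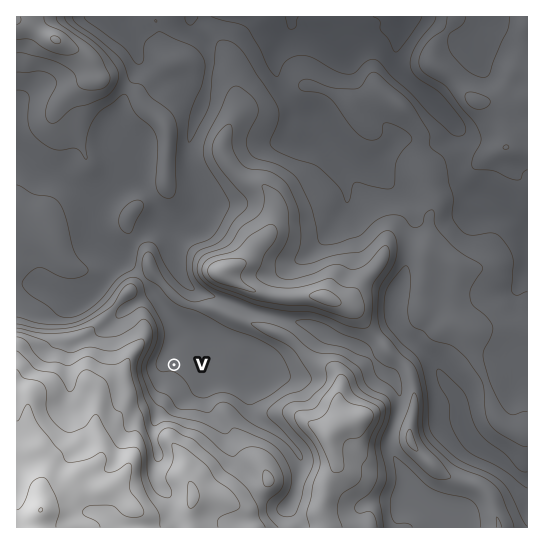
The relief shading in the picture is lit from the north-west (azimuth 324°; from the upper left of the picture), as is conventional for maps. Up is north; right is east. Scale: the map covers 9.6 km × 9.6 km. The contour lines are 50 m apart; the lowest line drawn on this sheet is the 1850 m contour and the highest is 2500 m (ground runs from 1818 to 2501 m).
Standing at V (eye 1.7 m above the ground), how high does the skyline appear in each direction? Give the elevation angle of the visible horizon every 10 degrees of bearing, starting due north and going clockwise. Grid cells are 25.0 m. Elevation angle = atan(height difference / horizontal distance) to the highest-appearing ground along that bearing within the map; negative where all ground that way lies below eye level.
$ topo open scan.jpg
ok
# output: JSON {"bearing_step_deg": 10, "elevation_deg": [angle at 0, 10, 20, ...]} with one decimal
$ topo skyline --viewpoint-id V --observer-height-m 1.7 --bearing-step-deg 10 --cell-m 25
{"bearing_step_deg": 10, "elevation_deg": [0.7, 0.6, 4.8, 5.8, 4.8, 4.1, 3.2, 2.8, 1.6, 2.3, 3.8, 4.3, 3.7, 3.5, 4.5, 4.7, 6.9, 8.8, 10.0, 9.4, 9.5, 10.2, 11.2, 12.8, 13.8, 14.1, 14.1, 14.0, 14.0, 13.9, 13.3, 12.0, 10.1, 6.8, 1.9, 0.6]}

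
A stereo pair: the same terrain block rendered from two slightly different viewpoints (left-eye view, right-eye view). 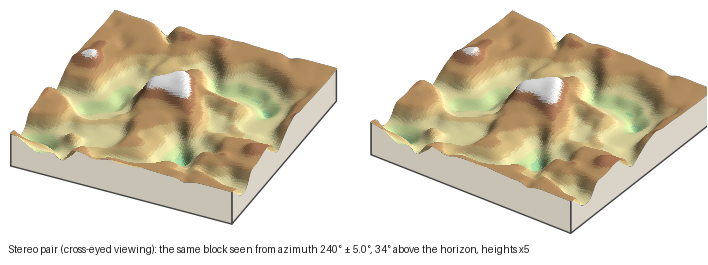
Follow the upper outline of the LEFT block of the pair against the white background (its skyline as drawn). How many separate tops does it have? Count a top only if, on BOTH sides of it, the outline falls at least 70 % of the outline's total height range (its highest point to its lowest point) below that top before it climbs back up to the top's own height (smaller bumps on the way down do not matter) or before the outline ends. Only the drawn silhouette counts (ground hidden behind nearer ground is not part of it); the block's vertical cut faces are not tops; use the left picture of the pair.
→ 0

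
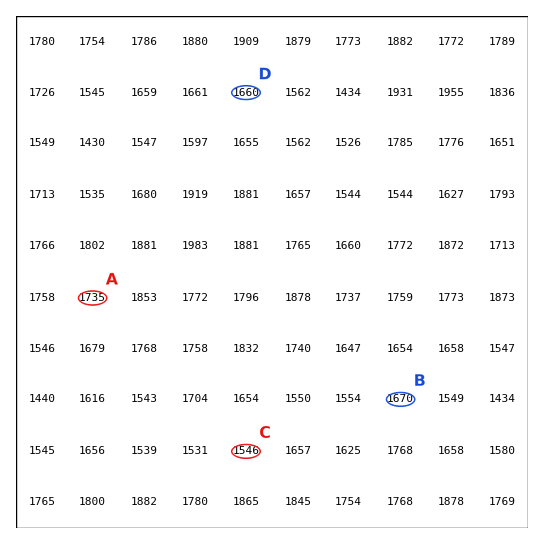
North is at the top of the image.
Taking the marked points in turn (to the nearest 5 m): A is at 1735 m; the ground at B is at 1670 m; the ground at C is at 1545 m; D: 1660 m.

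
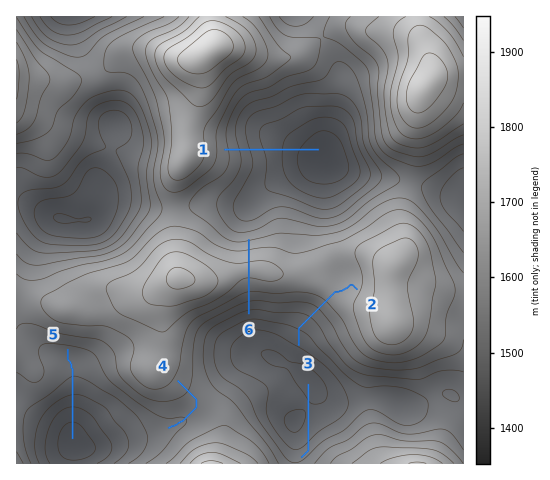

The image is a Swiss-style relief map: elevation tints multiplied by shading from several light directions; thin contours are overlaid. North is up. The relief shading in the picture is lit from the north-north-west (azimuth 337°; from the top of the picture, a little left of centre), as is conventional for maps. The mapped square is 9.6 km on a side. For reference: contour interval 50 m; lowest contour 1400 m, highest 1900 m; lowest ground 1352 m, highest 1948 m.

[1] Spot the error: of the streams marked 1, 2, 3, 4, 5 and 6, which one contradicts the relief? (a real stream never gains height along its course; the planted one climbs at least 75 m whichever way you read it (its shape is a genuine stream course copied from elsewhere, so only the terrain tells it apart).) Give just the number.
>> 6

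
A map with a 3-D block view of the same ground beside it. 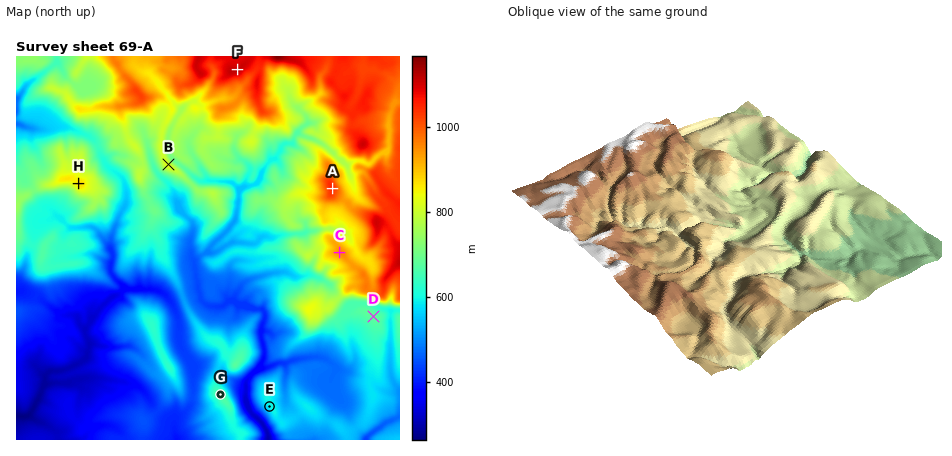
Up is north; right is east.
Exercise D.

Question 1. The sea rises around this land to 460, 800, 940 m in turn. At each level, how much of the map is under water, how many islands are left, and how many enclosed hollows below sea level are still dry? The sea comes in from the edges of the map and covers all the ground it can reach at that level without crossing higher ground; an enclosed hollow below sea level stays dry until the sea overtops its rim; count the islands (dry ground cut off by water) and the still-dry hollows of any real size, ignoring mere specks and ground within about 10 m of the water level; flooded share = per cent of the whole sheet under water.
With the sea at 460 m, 19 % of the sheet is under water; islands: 1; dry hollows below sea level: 0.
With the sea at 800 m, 76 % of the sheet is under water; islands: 3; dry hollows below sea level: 0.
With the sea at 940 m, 88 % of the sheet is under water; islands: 2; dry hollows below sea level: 0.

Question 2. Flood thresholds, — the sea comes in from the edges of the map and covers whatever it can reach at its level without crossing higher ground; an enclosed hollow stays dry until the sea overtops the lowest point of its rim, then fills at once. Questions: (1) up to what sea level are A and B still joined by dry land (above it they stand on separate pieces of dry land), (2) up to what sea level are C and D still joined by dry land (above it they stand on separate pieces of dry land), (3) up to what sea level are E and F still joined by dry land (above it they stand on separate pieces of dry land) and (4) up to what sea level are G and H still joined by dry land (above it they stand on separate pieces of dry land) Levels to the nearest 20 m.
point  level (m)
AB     800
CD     660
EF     540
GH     520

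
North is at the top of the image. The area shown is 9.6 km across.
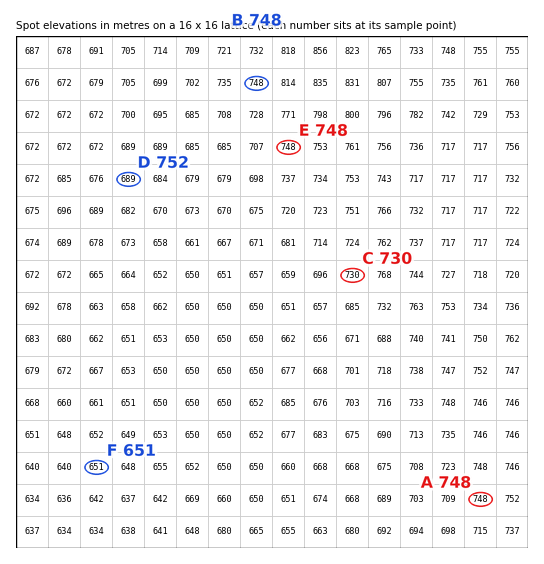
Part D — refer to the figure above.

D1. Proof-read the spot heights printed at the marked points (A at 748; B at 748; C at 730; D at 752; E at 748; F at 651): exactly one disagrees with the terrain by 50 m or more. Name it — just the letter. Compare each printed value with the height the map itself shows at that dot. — D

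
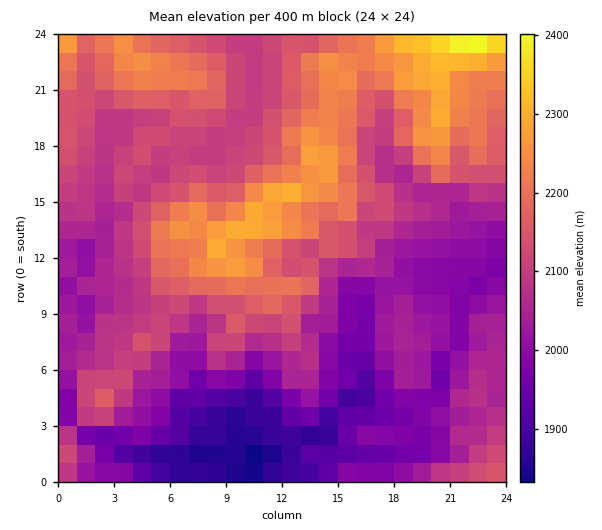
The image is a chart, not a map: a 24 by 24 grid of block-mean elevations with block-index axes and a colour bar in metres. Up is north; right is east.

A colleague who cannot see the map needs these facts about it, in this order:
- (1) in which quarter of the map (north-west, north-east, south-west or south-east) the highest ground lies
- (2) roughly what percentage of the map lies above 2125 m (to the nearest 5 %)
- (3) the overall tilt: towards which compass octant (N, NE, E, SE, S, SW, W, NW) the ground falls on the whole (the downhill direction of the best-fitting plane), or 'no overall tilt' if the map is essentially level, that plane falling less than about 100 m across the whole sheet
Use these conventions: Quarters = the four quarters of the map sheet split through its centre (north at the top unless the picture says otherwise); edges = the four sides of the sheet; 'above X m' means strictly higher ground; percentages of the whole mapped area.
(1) Look to the north-east quarter for the highest ground.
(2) About 35 % of the map lies above 2125 m.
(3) On the whole the ground falls towards the south.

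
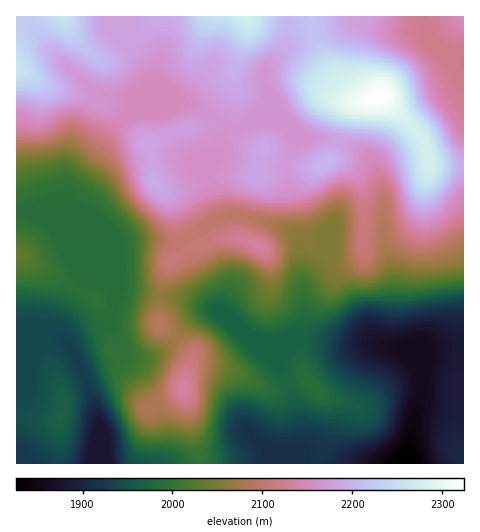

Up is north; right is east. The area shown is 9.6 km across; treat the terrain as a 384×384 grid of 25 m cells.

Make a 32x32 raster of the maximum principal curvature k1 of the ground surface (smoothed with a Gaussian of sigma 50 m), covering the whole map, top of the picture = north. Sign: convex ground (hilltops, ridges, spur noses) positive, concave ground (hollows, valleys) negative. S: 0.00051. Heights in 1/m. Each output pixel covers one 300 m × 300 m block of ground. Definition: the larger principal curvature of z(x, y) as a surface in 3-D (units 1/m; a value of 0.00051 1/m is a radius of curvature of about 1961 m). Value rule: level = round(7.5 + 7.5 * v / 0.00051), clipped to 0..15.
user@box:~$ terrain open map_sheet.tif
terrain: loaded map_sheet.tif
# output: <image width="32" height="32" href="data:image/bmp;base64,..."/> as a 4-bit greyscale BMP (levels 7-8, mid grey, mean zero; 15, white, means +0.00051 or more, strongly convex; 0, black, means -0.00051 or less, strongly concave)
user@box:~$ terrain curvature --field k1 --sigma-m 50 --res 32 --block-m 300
<image width="32" height="32" href="data:image/bmp;base64,Qk12AgAAAAAAAHYAAAAoAAAAIAAAACAAAAABAAQAAAAAAAACAAATCwAAEwsAABAAAAAAAAAAAAAAABEREQAiIiIAMzMzAERERABVVVUAZmZmAHd3dwCIiIgAmZmZAKqqqgC7u7sAzMzMAN3d3QDu7u4A////AHedl4rZZryqmHd5mIh2eLp3rah6+3fNl4iIeJqZqIm6ma2nWP257nVnmXeJvMmJqZiep3r+uv1kWLmJmry4eKl3jbmf/Lz7h3vJm8y7yYiad52pvrnP+6reua25mbuYmniriMuFjvqt64m7h3iqiJqIqXnYdov8zJh4und3iIeaeJh8yJu73sh4iKqHZ4d2iniHjJiu7duYipeal1eYd4l3dpuIr9uGd4upirhFmXeJd4m6iI3LhViruYvqZ5mHd4mrqIds2ZeJi9h53buqqYirqXiHe/uodVv3ebzcqaq7u5h3eIvszJeP+pua66mZq7mIeHd6yazu/+upePqZqZeZiId3WMqJvtuXiHf6iruGiIh3d3nbh4iJh5lm+nrcqod4h3mc/Ll2iru5Zupq/ZeHd3d5v9q8zN3L3HfpaP+nh3Z4iN+oiKu6iL7L2Yrvy4iGiZnch3d3momt/ZiJ39x4mJqKy4d4d4qoibp2WN/Jqqh5i8u7qYiaqHeZdnv/lpumequYi7mIiIiqq7vP/Zdaqcy5d3eIiZh4vv//78aInN64iHd3iJmYidyprN2Gd97JeKmHiJmKl5vKiazduYe6d4zrmImoe6V5mry8u7mIuXjemZh3uVrYmIqomYiIiJmc6HeJd7to3KiLlpl3d4qJvbZ3iZidy9uYm4aJiHib"/>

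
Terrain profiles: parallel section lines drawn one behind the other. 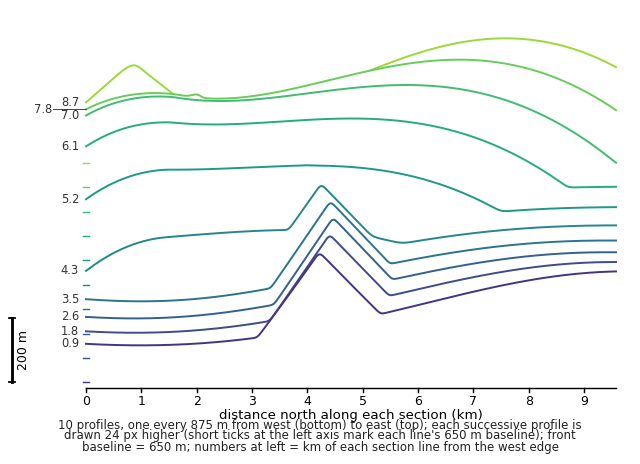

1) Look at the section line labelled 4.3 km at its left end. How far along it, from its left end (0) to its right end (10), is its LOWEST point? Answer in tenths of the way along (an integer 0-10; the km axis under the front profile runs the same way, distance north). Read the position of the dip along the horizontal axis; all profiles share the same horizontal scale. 0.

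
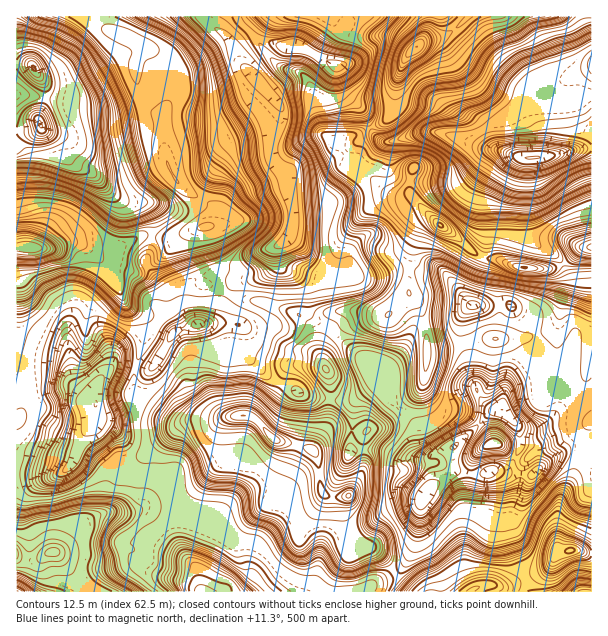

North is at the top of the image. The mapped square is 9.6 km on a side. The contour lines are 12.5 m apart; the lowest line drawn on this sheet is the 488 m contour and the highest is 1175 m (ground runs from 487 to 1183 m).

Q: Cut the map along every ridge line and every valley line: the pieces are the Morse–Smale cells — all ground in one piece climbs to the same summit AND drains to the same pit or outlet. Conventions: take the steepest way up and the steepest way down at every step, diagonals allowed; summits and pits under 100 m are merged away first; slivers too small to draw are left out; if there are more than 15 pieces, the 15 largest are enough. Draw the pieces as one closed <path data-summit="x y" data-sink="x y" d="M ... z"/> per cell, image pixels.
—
<path data-summit="591 248" data-sink="425 495" d="M435 222l-7 0-8 6-11 36 0 30-23 22-32 0-23 14 31 28 16 9 7 7 5 22 7 11 17 15 2 7 2 17 10 10 27-10 39-36 7-1 18 18 14 1 13-6 21-18 25-11 0-145-8-1-6 3-8 9-16 9-30 0-21-8-24-4-26-22z"/><path data-summit="29 248" data-sink="41 125" d="M96 16l-80 1 1 230 37 1 15-6 8 0 13 6 26 0 28-13 14 3 18 0 18-9 16-3 6-5 1-6-3-8-32-20-14-22-4-12 2-37-13-6-7-6-8-20-4-13 10-27-12-7-27-9-5-4z"/><path data-summit="29 248" data-sink="258 81" d="M347 16l-250 1 3 7 5 4 27 9 12 7 0 4-10 20 9-2 6 2 9 15 8 24-2 46 4 12 14 22 31 19 3 4 1 5-3 9-20 6-6 12 5 21 10 21 12 2 12 8 9-11 16-3 14-6 5-5 3-20 15-12 5-13 0-15-5-15 0-20-15-12-4-12 1-13 11-21 0-6-6-11-35-36-1-13 9-8 12-4 18 8 23 2 28 14 2-15 16-26z"/><path data-summit="591 248" data-sink="258 81" d="M261 38l-6 0-10 6-5 6 0 10 36 39 6 11 0 6-11 21-1 13 4 12 15 12 0 20 5 15 0 15-5 13-15 12-3 20-14 9-21 5-8 10 9 5 27 4 32 11 7 6 4-5 1-19 2 20 5 5 14 6 1 4 24-14 32 0 23-22 0-30 11-36 8-6 8-1-15-14-10-13-16 2-11-6-12-12-20-11-3-9-12-17 22-7 11-8-8-16-18-18-6-15-1-11-35-18-23-2z"/><path data-summit="29 248" data-sink="96 404" d="M192 230l-12 6-22 24-20 11-7 0-9-5-17 2-3-7-15-14-10-5-8 0-15 6-38 0 1 227 36 1 10-4 11-11 8-23 10-15 5-37 6-11 11-11 11 0 22 6 10-8 17-30 23-8 15-2 6-5 8-24-11-7-13-2-8-17-6-22z"/><path data-summit="273 438" data-sink="204 591" d="M246 415l-19 1-14 5-24 0-7 3-40 34-8 16 31 6 5 5 4 9 7 10 11 12 6 2-11 31 0 6 11 15 2 20 3 2 160 0 9-8 21-8 1-4-4-8-15-14-23-5-8-26 0-18 4-4-16 1-6-2-4-4-3-27-5-13-15-7-26-6-19-21z"/><path data-summit="591 248" data-sink="531 158" d="M371 128l-34 13 12 17 3 9 20 11 12 12 11 6 16-2 23 26 19 14 26 22 24 4 13 6 29 4 13-4 12-7 8-9 14-4-1-98-9 0-36 9-21 1-27-8-15-2-16-8-32-8-18 1-15 6-18 3-7-4z"/><path data-summit="417 47" data-sink="531 158" d="M588 16l-157 0-3 13-6 12-16 16-6 12-4 17 0 15-5 13-8 8-12 5 1 4 5 7 7 4 18-3 15-6 18-1 32 8 16 8 15 2 20 7 24 0 2-2 3-17 0-12-3-7 0-21 4-12 16-6 28-14 0-36z"/><path data-summit="570 551" data-sink="425 495" d="M581 445l-14 3-22 15-12 12-23-1-10-4-27 5-20-5-7 8-14 8-8 9-3 6-6 44-9 18-10 12 20 17 55 0 9-6 8-2 21 2 19-10 12-4 12-8 6-12 20-2 13 3 1-101z"/><path data-summit="273 438" data-sink="96 404" d="M305 319l-15 7-30 2-14 0-12-4-37 0-23 8-17 30-10 8-22-6-11 0-11 11-6 11-3 31 5 7 9 4 10 10 6 30 10 7 8-17 11-12 32-24 28-1 26-6 7 0 6 3 20-22 16-29 36 0-8-19-3-19z"/><path data-summit="273 438" data-sink="425 495" d="M332 331l-7 7-3 9 0 13 6 12 3 14-3 36-10 21 12-13 36 2-4 9 2 24-8 18-12 18 0 18 8 26 23 5 21 24 10-11 9-18 6-44 3-6 8-9 14-8 8-8-2-21-8 1-12 6-7-2-7-8-2-17-2-7-17-15-7-11-5-22-7-7-16-9z"/><path data-summit="53 552" data-sink="204 591" d="M138 475l-4 1-1 13-13 17-21 8-21 12-16 20-7 6 34 40 112 0-3-22-11-15 0-6 11-31-6-2-11-12-7-10-4-9-5-5z"/><path data-summit="53 552" data-sink="96 404" d="M95 418l-3 1 0 4-10 15-8 23-11 11-10 4-37 0 1 82 18 2 16-8 8-2 19-24 21-12 17-4 14-15 3-6 1-13-5-2-7-9-2-24-12-13-9-4z"/><path data-summit="273 438" data-sink="258 81" d="M321 366l-33 1-16 29-19 21 20 22 36 11 5-2 5 17 3 27 4 4 16 2 7-3 13-24 2-37-11-4-23 0-16 16 12-20 5-28-1-21-4-8z"/><path data-summit="417 47" data-sink="258 81" d="M429 16l-81 0-4 11-8 12-6 21 2 4 5 2 1 11 6 15 18 18 9 17 12-5 8-8 3-6 2-22 4-17 6-12 16-16 6-12z"/>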